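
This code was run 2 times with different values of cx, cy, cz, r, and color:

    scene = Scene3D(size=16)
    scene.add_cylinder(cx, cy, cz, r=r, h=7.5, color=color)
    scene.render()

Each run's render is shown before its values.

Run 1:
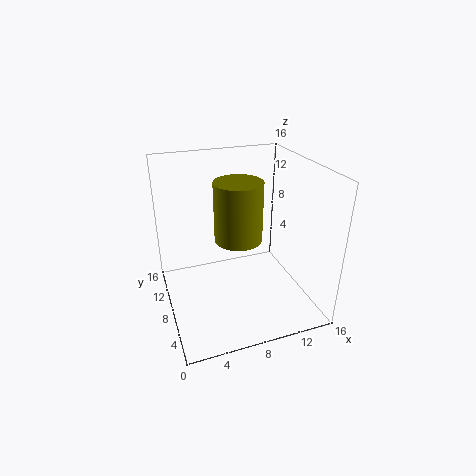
cx = 9.5
cy = 12
cz = 5.5
r = 3
color = 'olive'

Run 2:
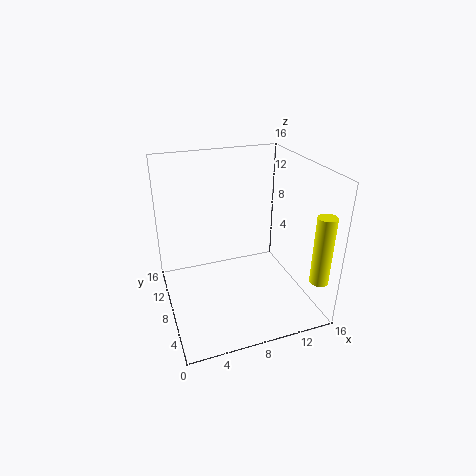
cx = 15
cy = 2
cz = 4.5
r = 1
color = 'yellow'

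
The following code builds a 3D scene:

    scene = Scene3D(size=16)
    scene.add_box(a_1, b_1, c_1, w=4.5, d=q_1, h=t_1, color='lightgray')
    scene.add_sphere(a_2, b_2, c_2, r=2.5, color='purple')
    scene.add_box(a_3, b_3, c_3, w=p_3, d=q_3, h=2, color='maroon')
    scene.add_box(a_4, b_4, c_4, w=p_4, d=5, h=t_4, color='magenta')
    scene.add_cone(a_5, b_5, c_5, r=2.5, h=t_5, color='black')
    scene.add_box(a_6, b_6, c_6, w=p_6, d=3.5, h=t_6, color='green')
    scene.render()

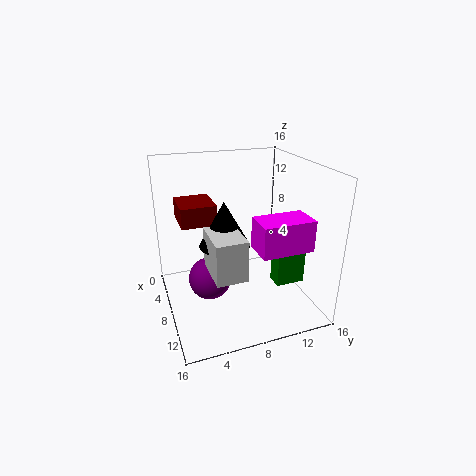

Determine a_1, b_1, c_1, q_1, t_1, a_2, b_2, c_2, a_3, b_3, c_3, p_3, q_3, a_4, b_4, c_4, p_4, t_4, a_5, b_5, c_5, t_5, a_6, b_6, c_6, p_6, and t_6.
a_1 = 10.5; b_1 = 3.5; c_1 = 7; q_1 = 3; t_1 = 4; a_2 = 6.5; b_2 = 5; c_2 = 2.5; a_3 = 6.5; b_3 = 1.5; c_3 = 11; p_3 = 4; q_3 = 3.5; a_4 = 13; b_4 = 7.5; c_4 = 9.5; p_4 = 3; t_4 = 3; a_5 = 11; b_5 = 5.5; c_5 = 9; t_5 = 4.5; a_6 = 7.5; b_6 = 12.5; c_6 = 1.5; p_6 = 2; t_6 = 5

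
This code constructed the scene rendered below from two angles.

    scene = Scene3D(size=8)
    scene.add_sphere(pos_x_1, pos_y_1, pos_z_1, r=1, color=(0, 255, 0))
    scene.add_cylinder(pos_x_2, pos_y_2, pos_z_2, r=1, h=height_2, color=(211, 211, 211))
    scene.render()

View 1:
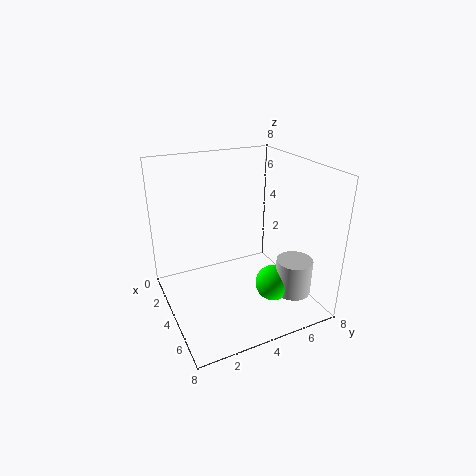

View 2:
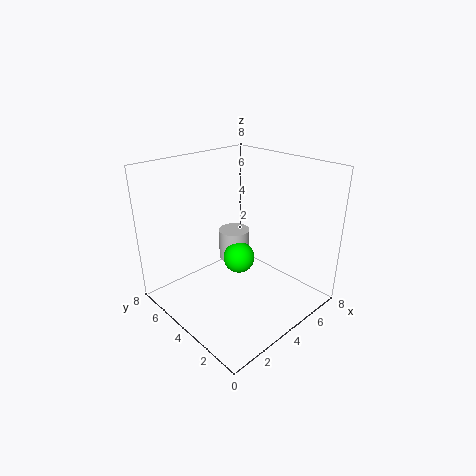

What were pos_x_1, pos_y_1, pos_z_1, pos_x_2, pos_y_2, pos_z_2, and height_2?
pos_x_1 = 5.5, pos_y_1 = 5.5, pos_z_1 = 1.5, pos_x_2 = 6, pos_y_2 = 6.5, pos_z_2 = 1, height_2 = 2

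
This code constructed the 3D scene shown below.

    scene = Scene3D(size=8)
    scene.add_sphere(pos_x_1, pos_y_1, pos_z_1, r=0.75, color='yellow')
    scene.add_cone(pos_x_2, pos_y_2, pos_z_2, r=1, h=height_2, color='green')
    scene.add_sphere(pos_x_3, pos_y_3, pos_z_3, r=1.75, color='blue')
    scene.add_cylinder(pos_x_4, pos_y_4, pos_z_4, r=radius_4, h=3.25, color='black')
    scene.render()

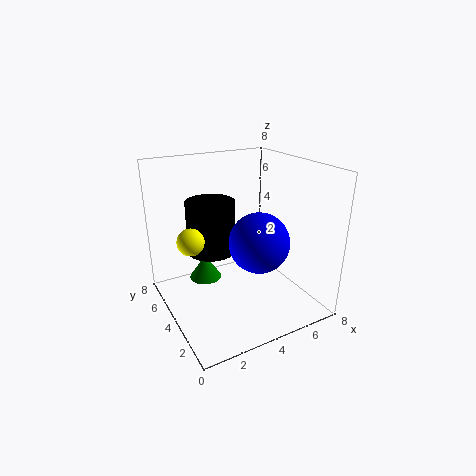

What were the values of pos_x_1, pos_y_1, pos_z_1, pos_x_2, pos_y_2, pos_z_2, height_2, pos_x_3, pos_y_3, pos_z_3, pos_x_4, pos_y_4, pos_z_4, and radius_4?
pos_x_1 = 1.5, pos_y_1 = 4.75, pos_z_1 = 4, pos_x_2 = 3, pos_y_2 = 6.5, pos_z_2 = 0.5, height_2 = 1.5, pos_x_3 = 5.25, pos_y_3 = 3.75, pos_z_3 = 3.5, pos_x_4 = 3.5, pos_y_4 = 6.5, pos_z_4 = 2.25, radius_4 = 1.5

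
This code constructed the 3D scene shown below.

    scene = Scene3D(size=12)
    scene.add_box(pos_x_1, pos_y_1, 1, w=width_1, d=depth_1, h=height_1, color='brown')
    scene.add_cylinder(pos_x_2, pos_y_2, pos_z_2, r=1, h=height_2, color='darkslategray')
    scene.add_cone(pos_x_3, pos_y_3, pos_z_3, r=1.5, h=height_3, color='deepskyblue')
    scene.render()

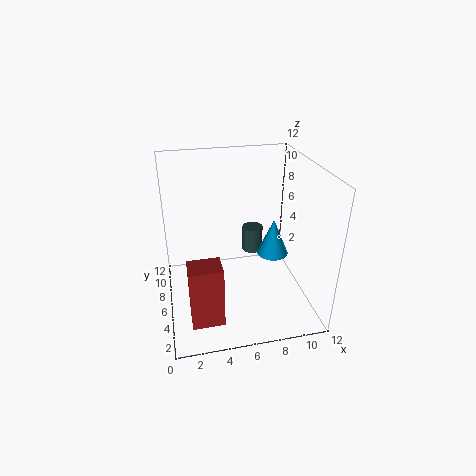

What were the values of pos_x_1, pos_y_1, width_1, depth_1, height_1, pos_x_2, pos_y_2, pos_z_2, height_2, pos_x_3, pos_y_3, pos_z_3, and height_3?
pos_x_1 = 1.5
pos_y_1 = 1.5
width_1 = 2.5
depth_1 = 2
height_1 = 5
pos_x_2 = 8.5
pos_y_2 = 10.5
pos_z_2 = 2
height_2 = 2.5
pos_x_3 = 10
pos_y_3 = 8.5
pos_z_3 = 2.5
height_3 = 3.5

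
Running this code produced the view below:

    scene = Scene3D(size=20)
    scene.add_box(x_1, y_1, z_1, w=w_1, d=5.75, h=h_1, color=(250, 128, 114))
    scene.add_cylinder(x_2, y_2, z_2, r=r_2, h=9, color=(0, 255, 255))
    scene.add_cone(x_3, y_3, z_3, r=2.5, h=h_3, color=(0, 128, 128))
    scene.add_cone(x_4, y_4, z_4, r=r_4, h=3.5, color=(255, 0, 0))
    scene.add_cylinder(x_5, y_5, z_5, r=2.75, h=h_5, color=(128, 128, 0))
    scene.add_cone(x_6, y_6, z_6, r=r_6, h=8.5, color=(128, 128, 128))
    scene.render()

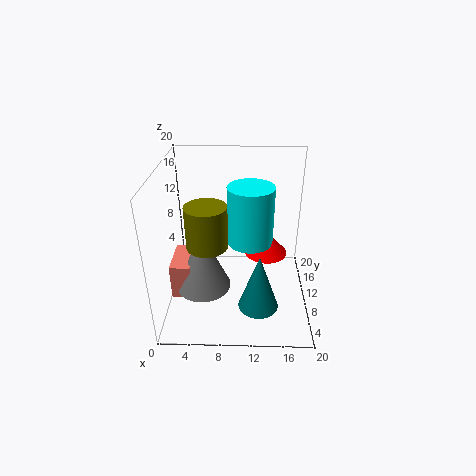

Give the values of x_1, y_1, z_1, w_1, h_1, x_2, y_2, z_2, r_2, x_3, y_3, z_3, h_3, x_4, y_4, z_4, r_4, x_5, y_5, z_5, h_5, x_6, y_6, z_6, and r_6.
x_1 = 1, y_1 = 5.75, z_1 = 2.75, w_1 = 2.75, h_1 = 5, x_2 = 11.75, y_2 = 14.5, z_2 = 6.75, r_2 = 3.5, x_3 = 12.75, y_3 = 2.75, z_3 = 4.5, h_3 = 7.25, x_4 = 14.25, y_4 = 14.25, z_4 = 5, r_4 = 3.25, x_5 = 6, y_5 = 7.75, z_5 = 10, h_5 = 5.75, x_6 = 5.25, y_6 = 7.5, z_6 = 3.75, r_6 = 3.75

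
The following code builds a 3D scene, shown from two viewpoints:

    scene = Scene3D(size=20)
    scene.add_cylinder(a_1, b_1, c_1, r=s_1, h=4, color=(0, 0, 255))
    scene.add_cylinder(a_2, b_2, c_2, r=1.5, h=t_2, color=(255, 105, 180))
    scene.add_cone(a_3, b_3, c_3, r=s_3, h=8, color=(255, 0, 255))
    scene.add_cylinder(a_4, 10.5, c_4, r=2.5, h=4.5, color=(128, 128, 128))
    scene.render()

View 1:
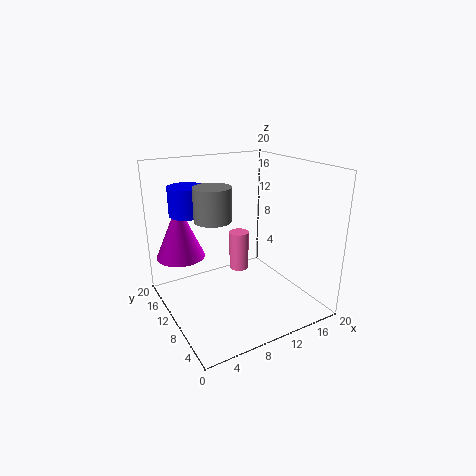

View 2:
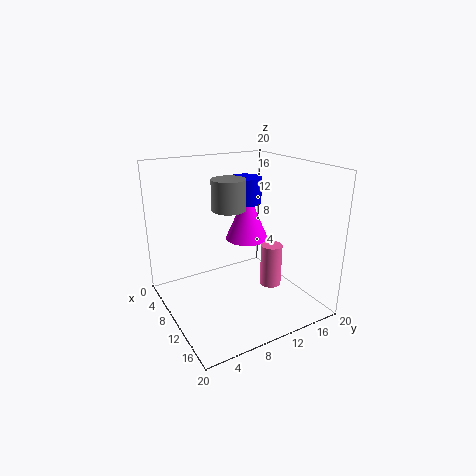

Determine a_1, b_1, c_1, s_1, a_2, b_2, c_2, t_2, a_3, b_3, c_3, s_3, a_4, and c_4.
a_1 = 4.5; b_1 = 14.5; c_1 = 13; s_1 = 2.5; a_2 = 12.5; b_2 = 14; c_2 = 3; t_2 = 6; a_3 = 3.5; b_3 = 15.5; c_3 = 6.5; s_3 = 3.5; a_4 = 6.5; c_4 = 13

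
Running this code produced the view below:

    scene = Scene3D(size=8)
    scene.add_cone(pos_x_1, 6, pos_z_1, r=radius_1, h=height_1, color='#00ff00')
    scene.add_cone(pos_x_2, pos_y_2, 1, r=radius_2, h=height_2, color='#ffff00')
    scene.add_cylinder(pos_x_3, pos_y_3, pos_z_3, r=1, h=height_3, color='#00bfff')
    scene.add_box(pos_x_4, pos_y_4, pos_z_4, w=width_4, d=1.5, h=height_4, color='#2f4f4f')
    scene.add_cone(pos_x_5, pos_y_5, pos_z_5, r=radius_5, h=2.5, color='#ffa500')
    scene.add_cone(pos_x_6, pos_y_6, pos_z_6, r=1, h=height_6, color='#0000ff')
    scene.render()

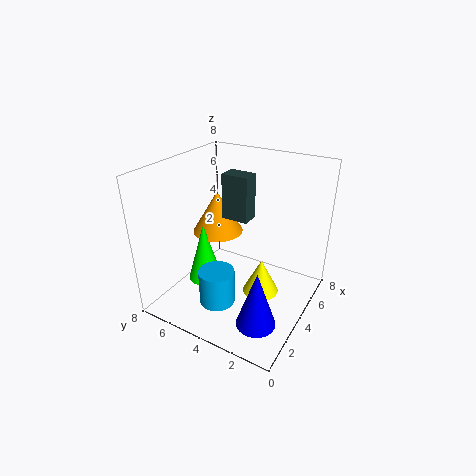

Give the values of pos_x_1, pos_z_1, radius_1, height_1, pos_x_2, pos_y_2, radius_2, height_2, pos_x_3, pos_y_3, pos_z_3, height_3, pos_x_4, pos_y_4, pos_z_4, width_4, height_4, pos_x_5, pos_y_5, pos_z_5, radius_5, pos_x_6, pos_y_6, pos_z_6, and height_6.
pos_x_1 = 3.5
pos_z_1 = 1
radius_1 = 1
height_1 = 3.5
pos_x_2 = 4
pos_y_2 = 2.5
radius_2 = 1
height_2 = 2
pos_x_3 = 2.5
pos_y_3 = 4.5
pos_z_3 = 0.5
height_3 = 2
pos_x_4 = 4
pos_y_4 = 3.5
pos_z_4 = 5
width_4 = 1
height_4 = 2.5
pos_x_5 = 5
pos_y_5 = 6
pos_z_5 = 3.5
radius_5 = 1.5
pos_x_6 = 1.5
pos_y_6 = 1.5
pos_z_6 = 1
height_6 = 3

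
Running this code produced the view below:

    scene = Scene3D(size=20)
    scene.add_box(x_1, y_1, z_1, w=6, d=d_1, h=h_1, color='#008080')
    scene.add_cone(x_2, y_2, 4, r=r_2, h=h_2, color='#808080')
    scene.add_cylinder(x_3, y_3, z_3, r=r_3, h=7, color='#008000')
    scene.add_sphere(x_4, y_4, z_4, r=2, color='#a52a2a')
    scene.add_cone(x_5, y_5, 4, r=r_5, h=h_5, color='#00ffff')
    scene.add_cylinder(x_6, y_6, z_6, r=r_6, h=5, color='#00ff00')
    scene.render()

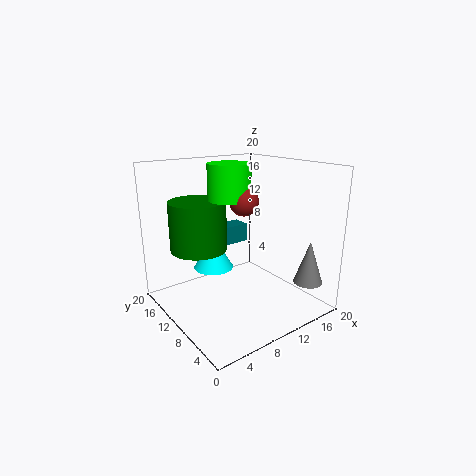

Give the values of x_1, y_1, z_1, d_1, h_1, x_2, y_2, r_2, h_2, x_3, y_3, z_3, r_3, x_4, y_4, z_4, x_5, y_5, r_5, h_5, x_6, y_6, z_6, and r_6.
x_1 = 11; y_1 = 17; z_1 = 6; d_1 = 3; h_1 = 3; x_2 = 17; y_2 = 3; r_2 = 2; h_2 = 6; x_3 = 6; y_3 = 14; z_3 = 8; r_3 = 4; x_4 = 11; y_4 = 10; z_4 = 15; x_5 = 9; y_5 = 15; r_5 = 3; h_5 = 5; x_6 = 10; y_6 = 12; z_6 = 15; r_6 = 3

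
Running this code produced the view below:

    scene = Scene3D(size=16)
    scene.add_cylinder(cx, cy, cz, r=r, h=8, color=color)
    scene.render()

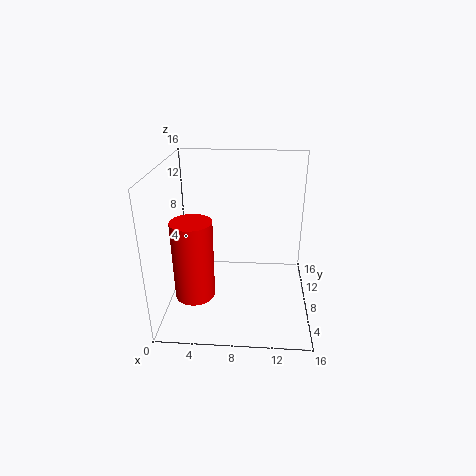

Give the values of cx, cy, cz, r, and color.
cx = 4
cy = 3
cz = 4
r = 2
color = 'red'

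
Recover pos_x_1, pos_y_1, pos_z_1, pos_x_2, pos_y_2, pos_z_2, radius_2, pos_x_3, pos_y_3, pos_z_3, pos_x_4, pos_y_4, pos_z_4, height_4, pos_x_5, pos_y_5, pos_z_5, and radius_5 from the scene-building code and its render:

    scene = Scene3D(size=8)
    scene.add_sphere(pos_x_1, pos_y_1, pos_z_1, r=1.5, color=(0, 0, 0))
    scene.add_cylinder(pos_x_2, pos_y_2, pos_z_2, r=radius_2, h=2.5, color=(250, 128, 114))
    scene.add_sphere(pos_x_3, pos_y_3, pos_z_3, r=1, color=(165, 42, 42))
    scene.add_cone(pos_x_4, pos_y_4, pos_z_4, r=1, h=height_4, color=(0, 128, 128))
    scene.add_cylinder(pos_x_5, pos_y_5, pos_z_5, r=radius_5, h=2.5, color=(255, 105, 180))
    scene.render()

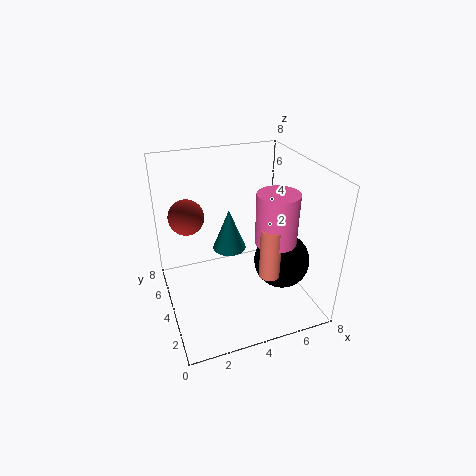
pos_x_1 = 6
pos_y_1 = 2.5
pos_z_1 = 3
pos_x_2 = 4.5
pos_y_2 = 1
pos_z_2 = 3.5
radius_2 = 0.5
pos_x_3 = 1.5
pos_y_3 = 5.5
pos_z_3 = 5
pos_x_4 = 4
pos_y_4 = 5.5
pos_z_4 = 2.5
height_4 = 2.5
pos_x_5 = 5
pos_y_5 = 1.5
pos_z_5 = 5
radius_5 = 1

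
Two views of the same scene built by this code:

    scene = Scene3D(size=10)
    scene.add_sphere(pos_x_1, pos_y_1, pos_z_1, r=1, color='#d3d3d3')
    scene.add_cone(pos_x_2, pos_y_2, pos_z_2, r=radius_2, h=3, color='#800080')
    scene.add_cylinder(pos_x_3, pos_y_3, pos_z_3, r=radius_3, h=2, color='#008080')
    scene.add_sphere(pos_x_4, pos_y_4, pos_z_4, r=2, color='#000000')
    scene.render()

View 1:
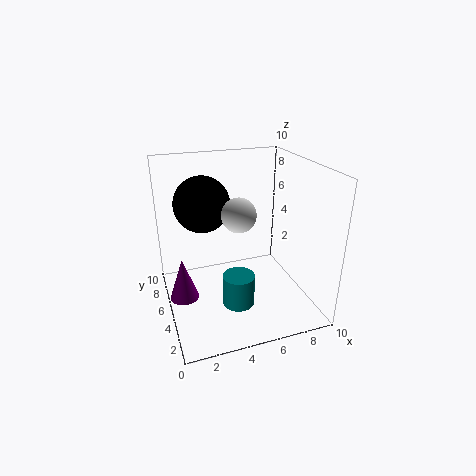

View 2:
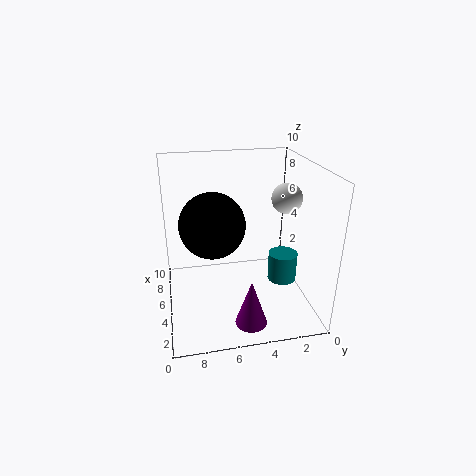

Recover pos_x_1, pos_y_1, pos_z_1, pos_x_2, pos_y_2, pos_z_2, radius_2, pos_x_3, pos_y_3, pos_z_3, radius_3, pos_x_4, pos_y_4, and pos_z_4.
pos_x_1 = 4
pos_y_1 = 2
pos_z_1 = 8
pos_x_2 = 1
pos_y_2 = 5
pos_z_2 = 1
radius_2 = 1
pos_x_3 = 4
pos_y_3 = 2
pos_z_3 = 2
radius_3 = 1
pos_x_4 = 3
pos_y_4 = 7
pos_z_4 = 7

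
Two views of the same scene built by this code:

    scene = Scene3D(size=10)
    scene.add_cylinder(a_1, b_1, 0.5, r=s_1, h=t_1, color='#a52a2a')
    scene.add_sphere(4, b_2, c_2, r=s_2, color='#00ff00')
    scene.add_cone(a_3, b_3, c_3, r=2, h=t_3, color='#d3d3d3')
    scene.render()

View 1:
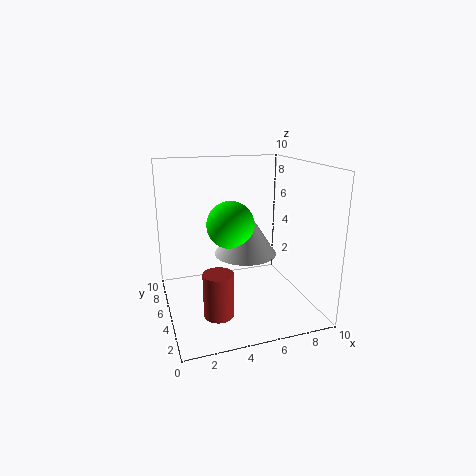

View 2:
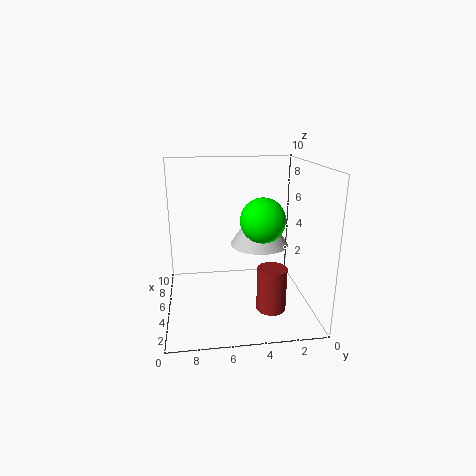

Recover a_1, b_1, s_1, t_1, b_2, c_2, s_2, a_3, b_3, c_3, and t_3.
a_1 = 3
b_1 = 3
s_1 = 1
t_1 = 3
b_2 = 3.5
c_2 = 6.5
s_2 = 1.5
a_3 = 5
b_3 = 3.5
c_3 = 4.5
t_3 = 3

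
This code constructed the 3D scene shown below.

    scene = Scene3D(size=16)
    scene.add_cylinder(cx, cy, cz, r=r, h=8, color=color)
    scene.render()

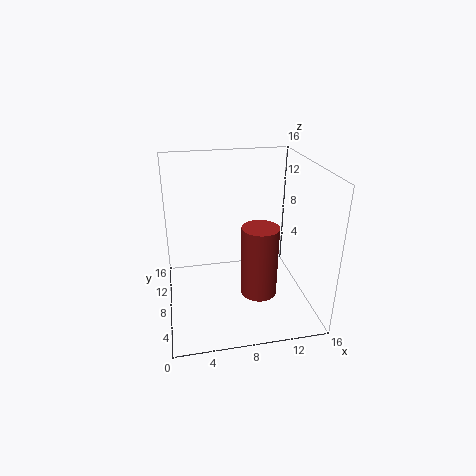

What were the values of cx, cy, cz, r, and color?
cx = 10; cy = 6; cz = 2; r = 2; color = 'brown'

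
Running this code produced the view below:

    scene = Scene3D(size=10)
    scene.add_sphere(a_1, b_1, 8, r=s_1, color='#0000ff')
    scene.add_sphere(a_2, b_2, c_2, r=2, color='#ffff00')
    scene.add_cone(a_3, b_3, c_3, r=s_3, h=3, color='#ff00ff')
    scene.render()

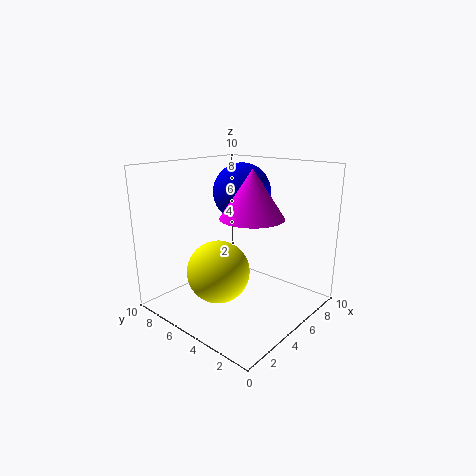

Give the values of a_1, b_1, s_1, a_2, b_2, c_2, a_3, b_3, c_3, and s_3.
a_1 = 6
b_1 = 5.5
s_1 = 2
a_2 = 2.5
b_2 = 4.5
c_2 = 3.5
a_3 = 4
b_3 = 3
c_3 = 7
s_3 = 2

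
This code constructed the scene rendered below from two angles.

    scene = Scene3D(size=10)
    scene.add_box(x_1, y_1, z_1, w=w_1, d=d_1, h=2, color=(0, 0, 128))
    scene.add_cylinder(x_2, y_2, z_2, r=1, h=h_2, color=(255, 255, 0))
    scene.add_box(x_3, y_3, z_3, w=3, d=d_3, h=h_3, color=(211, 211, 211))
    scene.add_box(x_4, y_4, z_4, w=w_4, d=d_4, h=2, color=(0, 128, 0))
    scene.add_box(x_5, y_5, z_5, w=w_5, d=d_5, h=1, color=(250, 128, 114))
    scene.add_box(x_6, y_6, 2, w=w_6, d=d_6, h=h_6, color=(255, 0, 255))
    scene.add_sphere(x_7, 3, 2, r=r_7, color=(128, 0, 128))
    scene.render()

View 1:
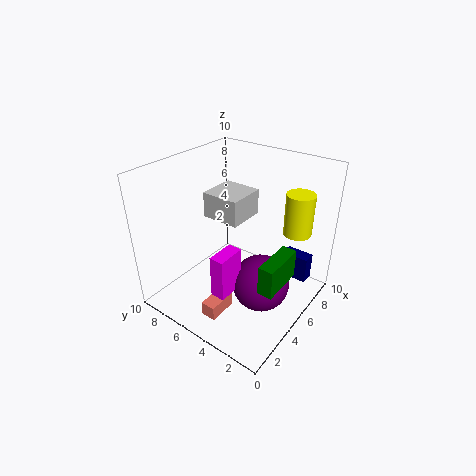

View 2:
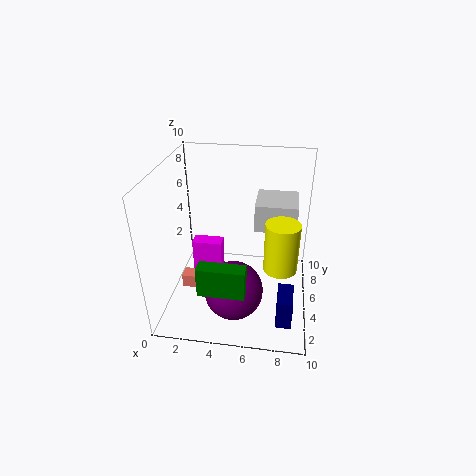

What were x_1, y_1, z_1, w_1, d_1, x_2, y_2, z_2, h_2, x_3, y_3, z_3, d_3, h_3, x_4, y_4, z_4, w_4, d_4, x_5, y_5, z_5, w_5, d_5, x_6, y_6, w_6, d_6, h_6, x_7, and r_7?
x_1 = 8, y_1 = 1, z_1 = 1, w_1 = 1, d_1 = 2, x_2 = 8, y_2 = 2, z_2 = 5, h_2 = 3, x_3 = 6, y_3 = 6, z_3 = 5, d_3 = 3, h_3 = 2, x_4 = 3, y_4 = 1, z_4 = 3, w_4 = 3, d_4 = 1, x_5 = 1, y_5 = 4, z_5 = 1, w_5 = 2, d_5 = 1, x_6 = 2, y_6 = 4, w_6 = 2, d_6 = 1, h_6 = 3, x_7 = 5, r_7 = 2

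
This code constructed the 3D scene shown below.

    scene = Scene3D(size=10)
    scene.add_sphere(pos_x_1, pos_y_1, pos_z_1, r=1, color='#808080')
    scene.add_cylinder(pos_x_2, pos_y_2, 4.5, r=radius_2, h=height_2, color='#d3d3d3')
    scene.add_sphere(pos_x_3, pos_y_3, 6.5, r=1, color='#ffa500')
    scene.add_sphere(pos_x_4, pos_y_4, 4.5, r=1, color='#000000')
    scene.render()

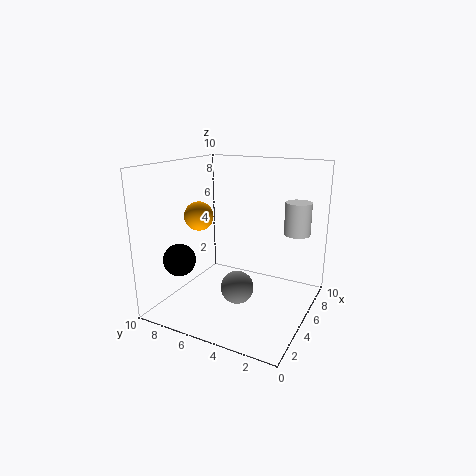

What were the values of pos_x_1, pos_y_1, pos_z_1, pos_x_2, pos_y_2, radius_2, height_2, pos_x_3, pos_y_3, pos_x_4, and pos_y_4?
pos_x_1 = 2; pos_y_1 = 3.5; pos_z_1 = 3; pos_x_2 = 9; pos_y_2 = 2; radius_2 = 1; height_2 = 2.5; pos_x_3 = 4; pos_y_3 = 7.5; pos_x_4 = 1; pos_y_4 = 7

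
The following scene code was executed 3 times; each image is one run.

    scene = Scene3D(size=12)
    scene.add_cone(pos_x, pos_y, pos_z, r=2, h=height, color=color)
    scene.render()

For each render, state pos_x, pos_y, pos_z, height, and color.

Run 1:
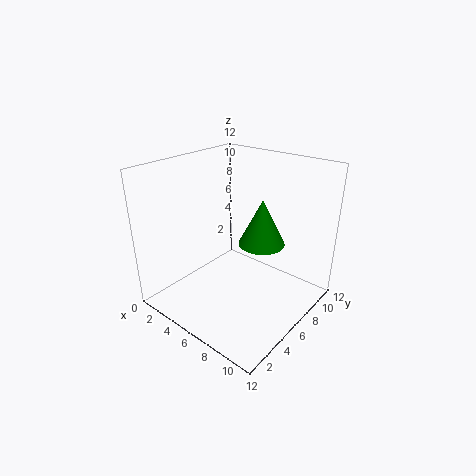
pos_x = 7
pos_y = 8
pos_z = 5
height = 4
color = 'green'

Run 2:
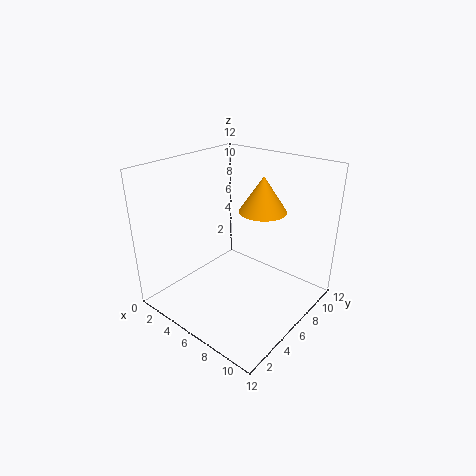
pos_x = 7
pos_y = 8
pos_z = 8
height = 3
color = 'orange'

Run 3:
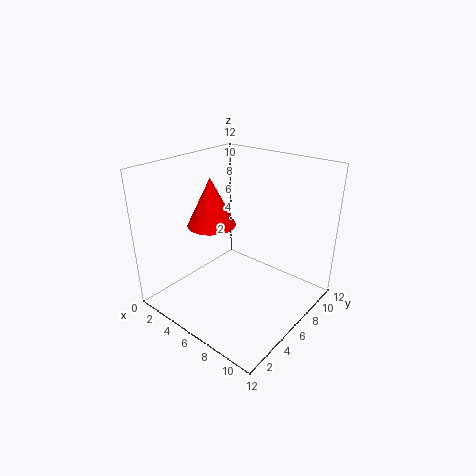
pos_x = 4
pos_y = 5
pos_z = 7
height = 4
color = 'red'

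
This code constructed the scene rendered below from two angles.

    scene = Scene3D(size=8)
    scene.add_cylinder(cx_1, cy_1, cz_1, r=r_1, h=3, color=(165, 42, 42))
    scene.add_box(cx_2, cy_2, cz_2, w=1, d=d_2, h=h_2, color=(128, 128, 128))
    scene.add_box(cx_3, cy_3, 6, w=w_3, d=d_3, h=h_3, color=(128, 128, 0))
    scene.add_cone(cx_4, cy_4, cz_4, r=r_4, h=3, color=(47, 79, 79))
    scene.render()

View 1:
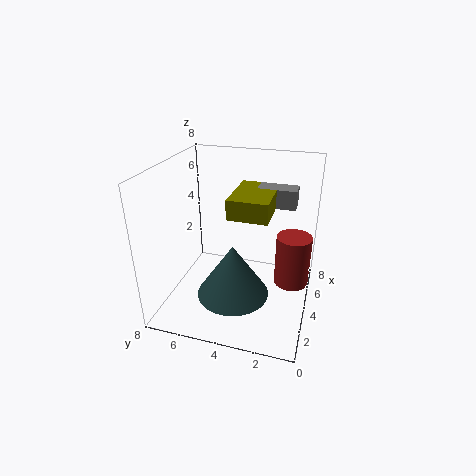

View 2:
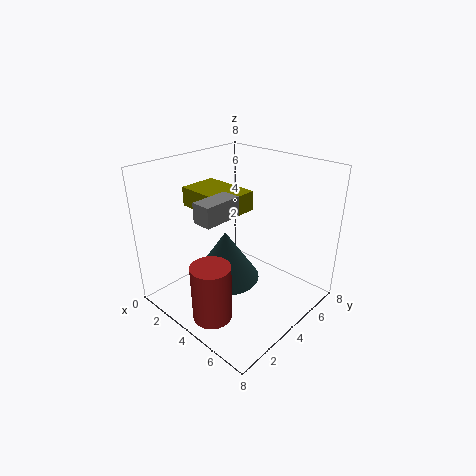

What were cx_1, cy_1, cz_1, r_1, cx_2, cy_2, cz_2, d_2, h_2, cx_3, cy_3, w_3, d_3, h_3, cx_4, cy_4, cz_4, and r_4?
cx_1 = 5; cy_1 = 1; cz_1 = 1; r_1 = 1; cx_2 = 4; cy_2 = 1; cz_2 = 6; d_2 = 2; h_2 = 1; cx_3 = 2; cy_3 = 2; w_3 = 3; d_3 = 2; h_3 = 1; cx_4 = 3; cy_4 = 4; cz_4 = 1; r_4 = 2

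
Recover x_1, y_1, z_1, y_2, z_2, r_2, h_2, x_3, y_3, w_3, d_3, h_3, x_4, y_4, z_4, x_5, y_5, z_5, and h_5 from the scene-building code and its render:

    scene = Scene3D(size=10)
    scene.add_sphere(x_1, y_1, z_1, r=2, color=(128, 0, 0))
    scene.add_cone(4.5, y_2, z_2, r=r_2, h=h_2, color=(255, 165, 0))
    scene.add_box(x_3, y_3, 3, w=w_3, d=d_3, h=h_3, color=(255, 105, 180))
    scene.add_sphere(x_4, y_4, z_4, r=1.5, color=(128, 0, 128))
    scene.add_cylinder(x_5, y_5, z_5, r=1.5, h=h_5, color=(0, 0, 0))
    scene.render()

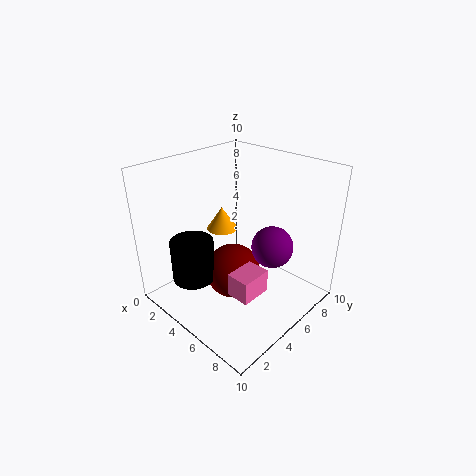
x_1 = 4.5; y_1 = 5; z_1 = 2; y_2 = 4; z_2 = 6; r_2 = 1; h_2 = 1.5; x_3 = 7; y_3 = 2; w_3 = 1.5; d_3 = 2; h_3 = 1.5; x_4 = 6.5; y_4 = 7; z_4 = 4; x_5 = 3; y_5 = 2.5; z_5 = 2; h_5 = 3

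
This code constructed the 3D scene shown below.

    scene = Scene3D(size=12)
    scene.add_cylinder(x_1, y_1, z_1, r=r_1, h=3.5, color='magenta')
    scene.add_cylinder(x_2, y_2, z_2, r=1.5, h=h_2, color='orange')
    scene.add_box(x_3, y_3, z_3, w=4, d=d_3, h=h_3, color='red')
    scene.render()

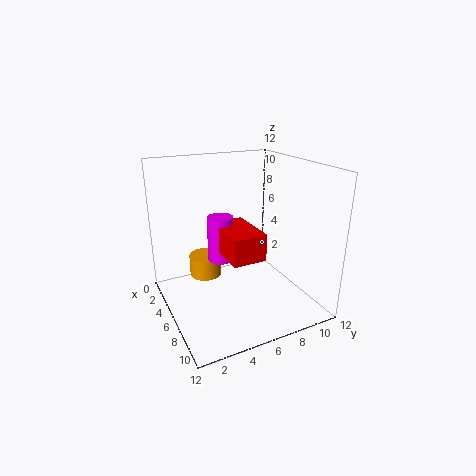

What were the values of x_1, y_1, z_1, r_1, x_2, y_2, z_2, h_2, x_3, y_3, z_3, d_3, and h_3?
x_1 = 7; y_1 = 4; z_1 = 5; r_1 = 1; x_2 = 2; y_2 = 4.5; z_2 = 1; h_2 = 2; x_3 = 6.5; y_3 = 3.5; z_3 = 6; d_3 = 2.5; h_3 = 2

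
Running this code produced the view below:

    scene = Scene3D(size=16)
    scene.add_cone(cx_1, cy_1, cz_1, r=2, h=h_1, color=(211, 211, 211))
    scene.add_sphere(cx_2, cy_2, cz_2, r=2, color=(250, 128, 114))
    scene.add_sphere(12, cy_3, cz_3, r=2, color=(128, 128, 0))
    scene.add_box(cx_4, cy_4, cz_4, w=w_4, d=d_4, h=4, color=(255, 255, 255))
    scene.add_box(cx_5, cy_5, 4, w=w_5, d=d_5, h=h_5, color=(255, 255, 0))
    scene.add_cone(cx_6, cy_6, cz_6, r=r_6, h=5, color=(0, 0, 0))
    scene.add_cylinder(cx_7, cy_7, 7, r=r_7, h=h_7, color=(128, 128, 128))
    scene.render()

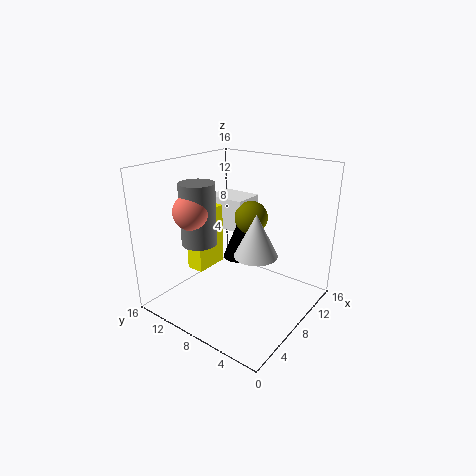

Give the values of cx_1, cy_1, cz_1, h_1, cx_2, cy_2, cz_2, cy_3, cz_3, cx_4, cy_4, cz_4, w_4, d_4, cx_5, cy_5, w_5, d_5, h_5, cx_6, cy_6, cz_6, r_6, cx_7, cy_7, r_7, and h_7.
cx_1 = 4
cy_1 = 3
cz_1 = 9
h_1 = 4
cx_2 = 5
cy_2 = 12
cz_2 = 11
cy_3 = 9
cz_3 = 9
cx_4 = 11
cy_4 = 10
cz_4 = 7
w_4 = 4
d_4 = 5
cx_5 = 5
cy_5 = 11
w_5 = 4
d_5 = 2
h_5 = 7
cx_6 = 11
cy_6 = 10
cz_6 = 4
r_6 = 2
cx_7 = 6
cy_7 = 12
r_7 = 2
h_7 = 7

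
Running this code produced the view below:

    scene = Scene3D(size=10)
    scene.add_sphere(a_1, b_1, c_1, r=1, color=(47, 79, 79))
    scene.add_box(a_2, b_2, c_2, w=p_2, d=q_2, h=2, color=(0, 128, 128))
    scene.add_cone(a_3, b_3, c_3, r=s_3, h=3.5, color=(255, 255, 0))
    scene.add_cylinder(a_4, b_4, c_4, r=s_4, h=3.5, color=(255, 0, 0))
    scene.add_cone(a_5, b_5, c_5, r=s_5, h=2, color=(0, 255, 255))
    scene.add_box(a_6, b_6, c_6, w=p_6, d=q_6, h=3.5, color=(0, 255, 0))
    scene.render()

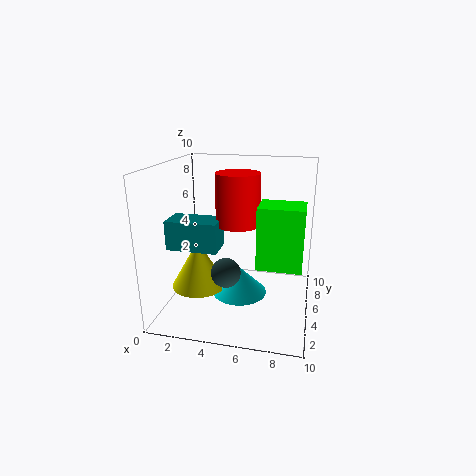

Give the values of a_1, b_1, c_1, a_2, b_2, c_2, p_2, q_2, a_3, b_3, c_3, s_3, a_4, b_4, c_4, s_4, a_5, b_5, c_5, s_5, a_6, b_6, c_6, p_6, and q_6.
a_1 = 4.5
b_1 = 3.5
c_1 = 3
a_2 = 0.5
b_2 = 3
c_2 = 4.5
p_2 = 3.5
q_2 = 2
a_3 = 2
b_3 = 5
c_3 = 1
s_3 = 2
a_4 = 5
b_4 = 5
c_4 = 6
s_4 = 1.5
a_5 = 5
b_5 = 5.5
c_5 = 0.5
s_5 = 2
a_6 = 7
b_6 = 0.5
c_6 = 5
p_6 = 2.5
q_6 = 2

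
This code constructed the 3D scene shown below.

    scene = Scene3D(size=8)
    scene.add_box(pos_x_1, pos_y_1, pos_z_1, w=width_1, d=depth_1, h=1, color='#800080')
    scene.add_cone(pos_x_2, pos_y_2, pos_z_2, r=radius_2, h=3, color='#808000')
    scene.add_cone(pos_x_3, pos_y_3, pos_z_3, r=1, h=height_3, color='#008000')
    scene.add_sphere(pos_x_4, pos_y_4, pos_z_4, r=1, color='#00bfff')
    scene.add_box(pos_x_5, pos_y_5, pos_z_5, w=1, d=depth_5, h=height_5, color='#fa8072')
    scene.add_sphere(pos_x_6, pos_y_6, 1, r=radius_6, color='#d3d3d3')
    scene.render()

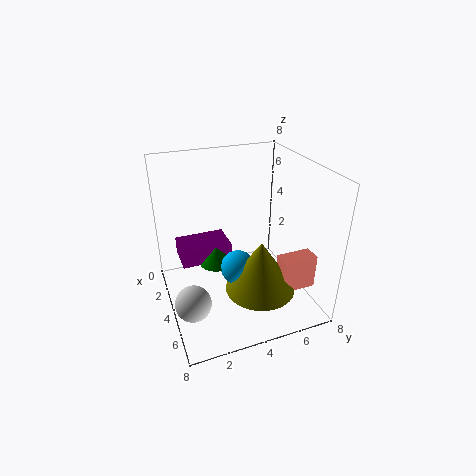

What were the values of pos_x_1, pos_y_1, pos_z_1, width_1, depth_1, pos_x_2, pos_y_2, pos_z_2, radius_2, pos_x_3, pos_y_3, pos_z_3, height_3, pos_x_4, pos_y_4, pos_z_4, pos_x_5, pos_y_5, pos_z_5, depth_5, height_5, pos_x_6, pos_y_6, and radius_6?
pos_x_1 = 1
pos_y_1 = 1
pos_z_1 = 2
width_1 = 2
depth_1 = 3
pos_x_2 = 5
pos_y_2 = 5
pos_z_2 = 1
radius_2 = 2
pos_x_3 = 3
pos_y_3 = 3
pos_z_3 = 2
height_3 = 1
pos_x_4 = 4
pos_y_4 = 4
pos_z_4 = 2
pos_x_5 = 5
pos_y_5 = 6
pos_z_5 = 1
depth_5 = 2
height_5 = 2
pos_x_6 = 5
pos_y_6 = 1
radius_6 = 1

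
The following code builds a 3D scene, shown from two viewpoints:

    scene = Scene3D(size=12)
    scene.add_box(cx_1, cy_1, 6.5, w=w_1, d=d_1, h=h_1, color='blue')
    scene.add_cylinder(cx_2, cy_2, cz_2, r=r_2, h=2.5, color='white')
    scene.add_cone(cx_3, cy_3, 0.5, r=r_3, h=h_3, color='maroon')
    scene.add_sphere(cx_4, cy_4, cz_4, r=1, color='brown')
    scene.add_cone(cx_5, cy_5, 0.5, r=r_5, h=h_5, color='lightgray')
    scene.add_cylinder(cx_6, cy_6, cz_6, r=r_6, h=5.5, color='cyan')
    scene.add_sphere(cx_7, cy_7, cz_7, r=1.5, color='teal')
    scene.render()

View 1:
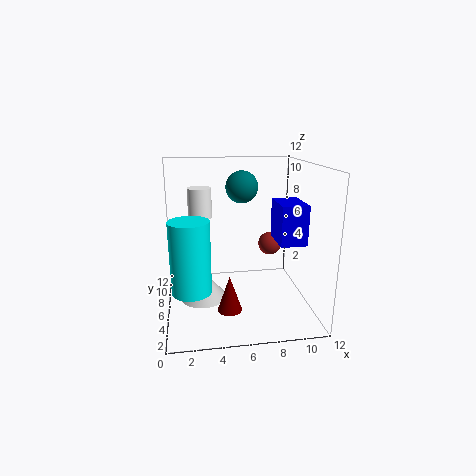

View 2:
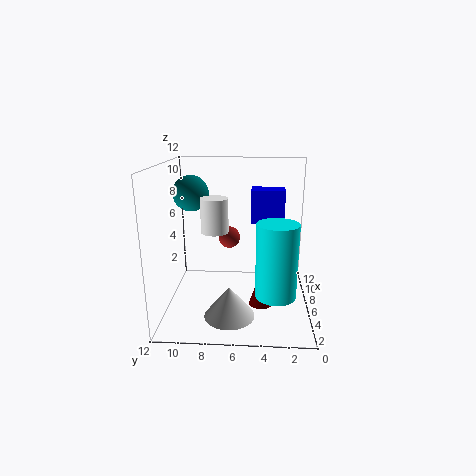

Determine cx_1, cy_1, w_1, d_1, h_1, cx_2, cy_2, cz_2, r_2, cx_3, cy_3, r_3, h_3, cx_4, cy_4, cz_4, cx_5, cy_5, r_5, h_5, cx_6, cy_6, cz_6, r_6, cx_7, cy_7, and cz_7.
cx_1 = 8.5; cy_1 = 2; w_1 = 2; d_1 = 3; h_1 = 3; cx_2 = 3; cy_2 = 7.5; cz_2 = 7.5; r_2 = 1; cx_3 = 5; cy_3 = 4; r_3 = 1; h_3 = 3; cx_4 = 9; cy_4 = 7; cz_4 = 5; cx_5 = 3; cy_5 = 6.5; r_5 = 2; h_5 = 2.5; cx_6 = 2; cy_6 = 3; cz_6 = 3; r_6 = 1.5; cx_7 = 7; cy_7 = 10; cz_7 = 9.5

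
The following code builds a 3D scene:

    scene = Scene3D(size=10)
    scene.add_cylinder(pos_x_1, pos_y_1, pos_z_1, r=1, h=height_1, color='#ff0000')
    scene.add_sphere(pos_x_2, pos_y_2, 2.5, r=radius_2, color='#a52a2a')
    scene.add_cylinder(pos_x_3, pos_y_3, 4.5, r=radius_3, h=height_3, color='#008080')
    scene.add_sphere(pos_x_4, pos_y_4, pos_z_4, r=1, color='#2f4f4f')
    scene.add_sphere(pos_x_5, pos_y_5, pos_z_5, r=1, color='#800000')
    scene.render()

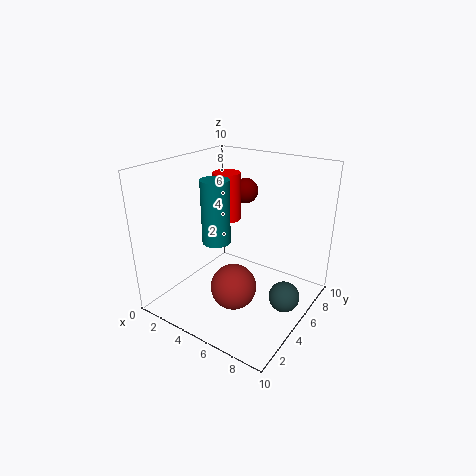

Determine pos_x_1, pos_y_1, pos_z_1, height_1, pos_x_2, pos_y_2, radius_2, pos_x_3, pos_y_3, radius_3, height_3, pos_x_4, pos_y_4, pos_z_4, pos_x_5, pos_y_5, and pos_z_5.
pos_x_1 = 3
pos_y_1 = 6.5
pos_z_1 = 5.5
height_1 = 3.5
pos_x_2 = 6
pos_y_2 = 3
radius_2 = 1.5
pos_x_3 = 3.5
pos_y_3 = 4.5
radius_3 = 1
height_3 = 4.5
pos_x_4 = 9
pos_y_4 = 4.5
pos_z_4 = 2
pos_x_5 = 3
pos_y_5 = 9
pos_z_5 = 7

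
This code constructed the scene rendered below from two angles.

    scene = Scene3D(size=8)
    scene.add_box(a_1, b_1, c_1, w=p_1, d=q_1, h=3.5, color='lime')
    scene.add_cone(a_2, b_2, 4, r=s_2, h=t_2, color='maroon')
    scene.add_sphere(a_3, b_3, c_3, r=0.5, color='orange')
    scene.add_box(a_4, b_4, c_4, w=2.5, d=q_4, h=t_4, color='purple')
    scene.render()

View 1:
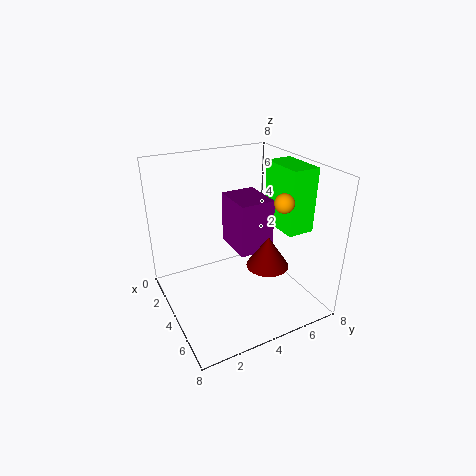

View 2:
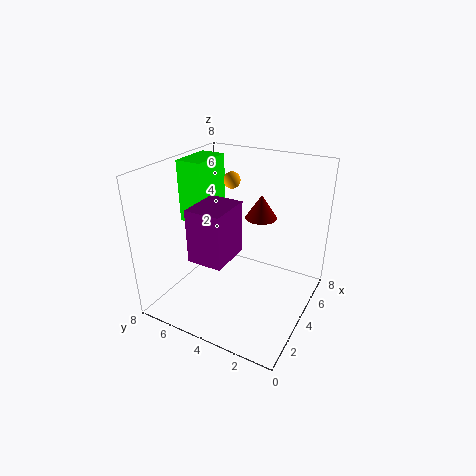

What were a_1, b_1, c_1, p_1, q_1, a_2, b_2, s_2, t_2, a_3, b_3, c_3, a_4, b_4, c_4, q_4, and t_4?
a_1 = 3.5, b_1 = 6, c_1 = 4.5, p_1 = 2.5, q_1 = 1.5, a_2 = 7, b_2 = 4, s_2 = 1, t_2 = 1.5, a_3 = 6, b_3 = 5.5, c_3 = 6.5, a_4 = 2, b_4 = 4, c_4 = 3, q_4 = 2, t_4 = 3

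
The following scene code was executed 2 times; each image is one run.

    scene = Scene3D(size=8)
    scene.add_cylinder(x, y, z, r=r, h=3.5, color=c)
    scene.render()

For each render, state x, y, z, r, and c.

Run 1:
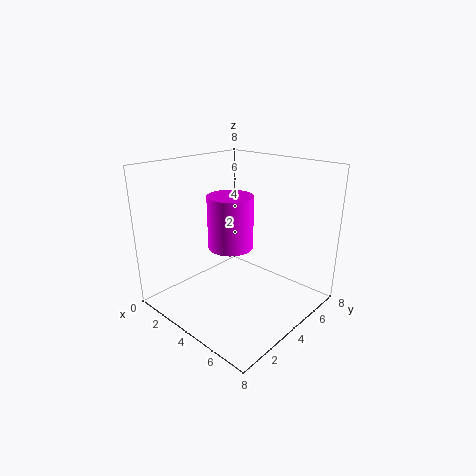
x = 1.5, y = 6, z = 2, r = 1.5, c = 'magenta'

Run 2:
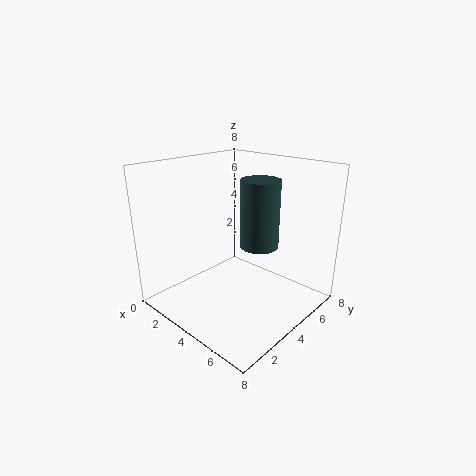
x = 5.5, y = 4, z = 4, r = 1, c = 'darkslategray'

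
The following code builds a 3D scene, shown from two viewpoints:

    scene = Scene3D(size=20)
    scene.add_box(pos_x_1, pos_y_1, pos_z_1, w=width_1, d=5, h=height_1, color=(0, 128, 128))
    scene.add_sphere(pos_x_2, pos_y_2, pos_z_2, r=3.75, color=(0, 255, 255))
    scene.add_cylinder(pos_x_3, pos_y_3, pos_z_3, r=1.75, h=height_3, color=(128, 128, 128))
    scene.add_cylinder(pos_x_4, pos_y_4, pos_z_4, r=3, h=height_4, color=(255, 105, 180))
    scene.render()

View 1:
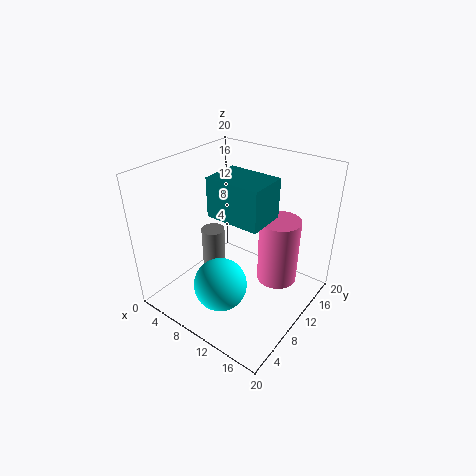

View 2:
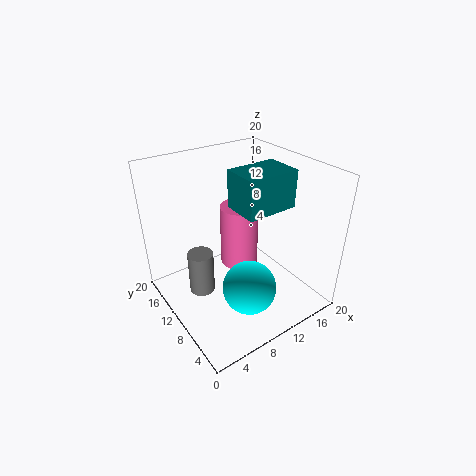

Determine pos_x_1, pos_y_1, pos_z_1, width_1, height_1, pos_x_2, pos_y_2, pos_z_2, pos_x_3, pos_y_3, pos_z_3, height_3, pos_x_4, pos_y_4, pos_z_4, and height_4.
pos_x_1 = 8.75, pos_y_1 = 5.5, pos_z_1 = 15, width_1 = 7, height_1 = 5, pos_x_2 = 9.5, pos_y_2 = 6.5, pos_z_2 = 3.75, pos_x_3 = 4.5, pos_y_3 = 11, pos_z_3 = 3, height_3 = 6, pos_x_4 = 13.75, pos_y_4 = 15, pos_z_4 = 1.75, height_4 = 10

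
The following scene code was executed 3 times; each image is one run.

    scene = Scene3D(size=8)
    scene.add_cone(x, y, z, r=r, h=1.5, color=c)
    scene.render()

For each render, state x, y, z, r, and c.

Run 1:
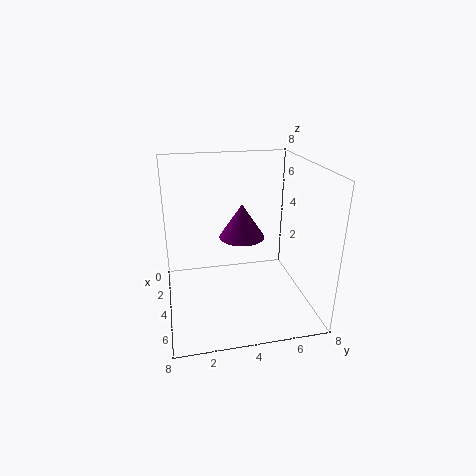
x = 7; y = 3.5; z = 5.5; r = 1; c = 'purple'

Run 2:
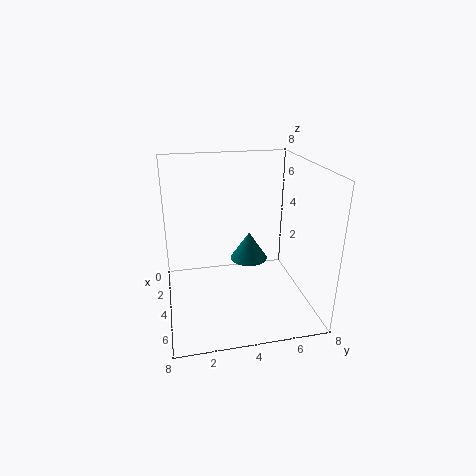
x = 4.5; y = 4.5; z = 3; r = 1; c = 'teal'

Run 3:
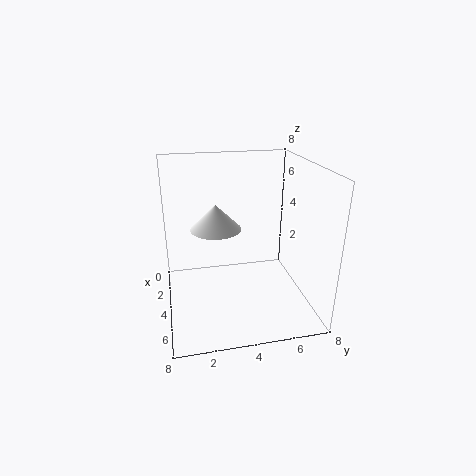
x = 2.5; y = 3; z = 4; r = 1.5; c = 'white'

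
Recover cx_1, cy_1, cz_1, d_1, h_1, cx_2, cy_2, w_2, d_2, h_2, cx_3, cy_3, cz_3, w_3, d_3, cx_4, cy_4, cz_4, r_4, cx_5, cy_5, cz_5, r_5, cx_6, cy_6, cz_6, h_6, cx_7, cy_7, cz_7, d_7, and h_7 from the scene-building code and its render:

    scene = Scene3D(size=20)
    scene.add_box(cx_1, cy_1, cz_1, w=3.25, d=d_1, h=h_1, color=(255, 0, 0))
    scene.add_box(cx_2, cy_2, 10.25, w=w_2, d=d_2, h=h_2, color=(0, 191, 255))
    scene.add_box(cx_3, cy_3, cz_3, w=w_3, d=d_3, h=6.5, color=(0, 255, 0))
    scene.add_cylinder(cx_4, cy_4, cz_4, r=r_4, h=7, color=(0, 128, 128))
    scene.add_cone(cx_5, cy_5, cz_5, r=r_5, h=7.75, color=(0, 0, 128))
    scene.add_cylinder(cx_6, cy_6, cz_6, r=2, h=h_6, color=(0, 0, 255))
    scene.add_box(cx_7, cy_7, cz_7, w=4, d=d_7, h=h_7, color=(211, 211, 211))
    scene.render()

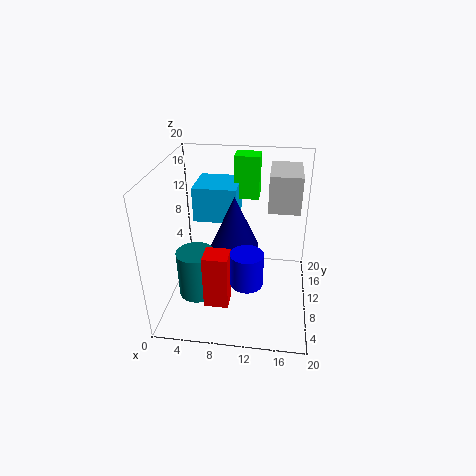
cx_1 = 6.25
cy_1 = 3.75
cz_1 = 2.75
d_1 = 3
h_1 = 7.5
cx_2 = 2.75
cy_2 = 13.5
w_2 = 6.5
d_2 = 6.5
h_2 = 5.25
cx_3 = 8.5
cy_3 = 16.5
cz_3 = 13
w_3 = 3.75
d_3 = 3.25
cx_4 = 4
cy_4 = 9
cz_4 = 0.75
r_4 = 2.75
cx_5 = 9.25
cy_5 = 12
cz_5 = 7.5
r_5 = 3.5
cx_6 = 12
cy_6 = 3.25
cz_6 = 7.75
h_6 = 4.25
cx_7 = 14
cy_7 = 8
cz_7 = 15
d_7 = 6.25
h_7 = 4.75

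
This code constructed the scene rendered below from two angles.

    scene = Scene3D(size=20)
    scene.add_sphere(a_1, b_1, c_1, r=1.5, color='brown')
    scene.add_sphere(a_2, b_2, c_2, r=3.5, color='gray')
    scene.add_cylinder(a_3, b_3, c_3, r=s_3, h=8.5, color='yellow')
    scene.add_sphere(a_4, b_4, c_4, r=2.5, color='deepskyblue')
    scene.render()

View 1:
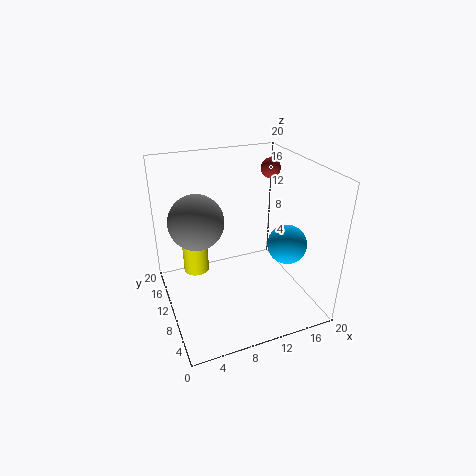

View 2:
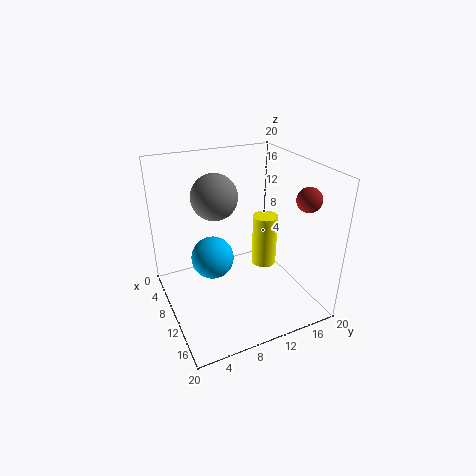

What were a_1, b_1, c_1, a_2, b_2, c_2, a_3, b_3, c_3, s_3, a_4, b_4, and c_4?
a_1 = 17.5
b_1 = 15.5
c_1 = 17.5
a_2 = 4
b_2 = 9
c_2 = 14
a_3 = 5.5
b_3 = 17
c_3 = 1.5
s_3 = 2
a_4 = 14.5
b_4 = 4.5
c_4 = 11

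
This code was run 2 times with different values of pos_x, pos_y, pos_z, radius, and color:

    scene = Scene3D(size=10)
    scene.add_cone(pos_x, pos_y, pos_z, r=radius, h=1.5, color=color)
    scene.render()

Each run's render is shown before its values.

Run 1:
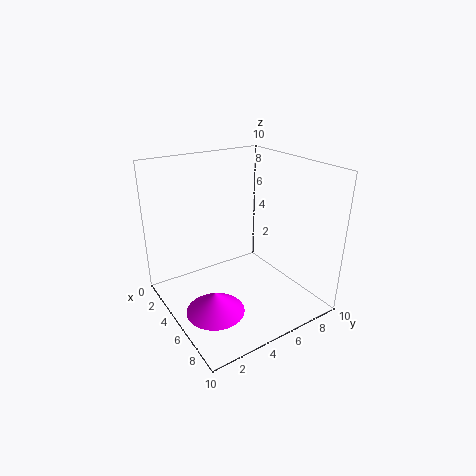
pos_x = 6, pos_y = 2.5, pos_z = 0.5, radius = 2, color = 'magenta'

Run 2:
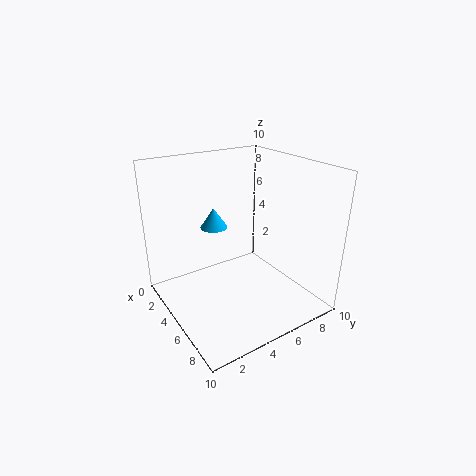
pos_x = 2.5, pos_y = 4.5, pos_z = 5, radius = 1, color = 'deepskyblue'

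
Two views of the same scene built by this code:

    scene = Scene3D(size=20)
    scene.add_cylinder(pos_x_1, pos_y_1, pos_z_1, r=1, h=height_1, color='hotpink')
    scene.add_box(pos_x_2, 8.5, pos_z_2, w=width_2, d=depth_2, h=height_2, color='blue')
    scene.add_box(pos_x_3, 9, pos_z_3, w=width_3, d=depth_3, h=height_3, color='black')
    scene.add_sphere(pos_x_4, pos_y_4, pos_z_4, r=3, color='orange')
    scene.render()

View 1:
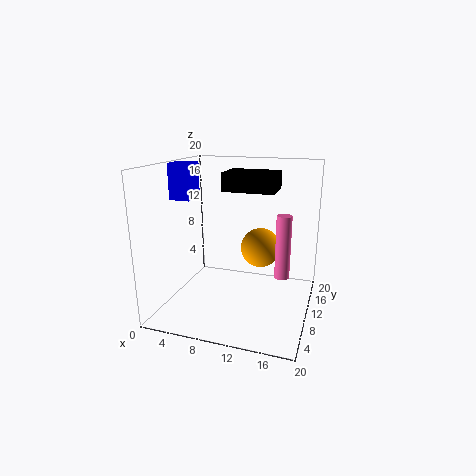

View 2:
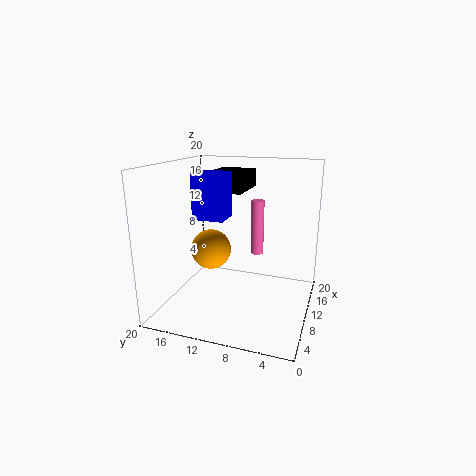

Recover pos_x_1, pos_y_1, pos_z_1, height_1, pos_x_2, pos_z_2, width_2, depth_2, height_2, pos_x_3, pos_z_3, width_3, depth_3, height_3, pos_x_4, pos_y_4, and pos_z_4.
pos_x_1 = 16.5, pos_y_1 = 9, pos_z_1 = 5.5, height_1 = 8.5, pos_x_2 = 0.5, pos_z_2 = 15, width_2 = 3, depth_2 = 3.5, height_2 = 5, pos_x_3 = 8, pos_z_3 = 16.5, width_3 = 7, depth_3 = 5, height_3 = 2.5, pos_x_4 = 12, pos_y_4 = 15, pos_z_4 = 7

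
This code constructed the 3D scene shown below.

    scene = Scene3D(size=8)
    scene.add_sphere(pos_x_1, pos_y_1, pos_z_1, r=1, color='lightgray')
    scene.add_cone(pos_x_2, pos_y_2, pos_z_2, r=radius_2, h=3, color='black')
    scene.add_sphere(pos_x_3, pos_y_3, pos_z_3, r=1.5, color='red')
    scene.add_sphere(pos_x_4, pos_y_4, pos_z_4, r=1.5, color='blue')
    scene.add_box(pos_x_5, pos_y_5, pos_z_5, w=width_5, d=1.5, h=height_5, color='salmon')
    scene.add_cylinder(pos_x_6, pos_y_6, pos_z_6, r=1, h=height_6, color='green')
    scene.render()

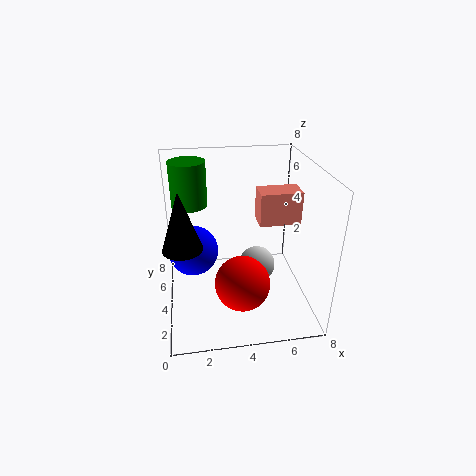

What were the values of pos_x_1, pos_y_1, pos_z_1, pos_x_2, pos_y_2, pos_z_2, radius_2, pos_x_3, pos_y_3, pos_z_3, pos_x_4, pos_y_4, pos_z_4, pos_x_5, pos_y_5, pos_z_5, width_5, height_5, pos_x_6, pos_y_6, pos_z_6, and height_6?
pos_x_1 = 5
pos_y_1 = 3.5
pos_z_1 = 2.5
pos_x_2 = 1
pos_y_2 = 2.5
pos_z_2 = 4.5
radius_2 = 1
pos_x_3 = 4
pos_y_3 = 2.5
pos_z_3 = 2
pos_x_4 = 1.5
pos_y_4 = 5.5
pos_z_4 = 2.5
pos_x_5 = 5.5
pos_y_5 = 5
pos_z_5 = 4
width_5 = 2.5
height_5 = 2
pos_x_6 = 1.5
pos_y_6 = 5.5
pos_z_6 = 5.5
height_6 = 2.5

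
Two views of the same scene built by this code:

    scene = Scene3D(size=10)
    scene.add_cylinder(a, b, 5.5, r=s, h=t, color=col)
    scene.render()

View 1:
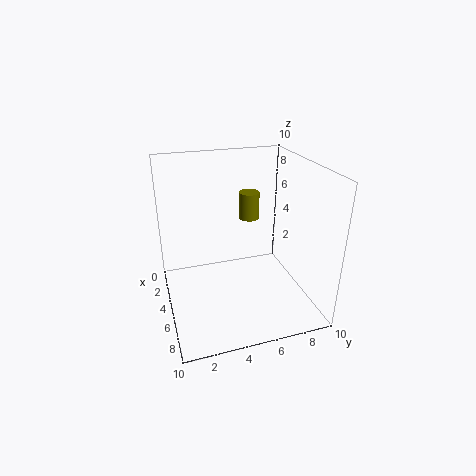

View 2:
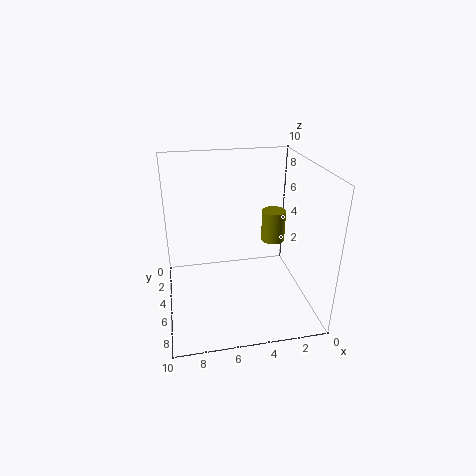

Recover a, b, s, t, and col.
a = 3; b = 6.5; s = 0.75; t = 2; col = 'olive'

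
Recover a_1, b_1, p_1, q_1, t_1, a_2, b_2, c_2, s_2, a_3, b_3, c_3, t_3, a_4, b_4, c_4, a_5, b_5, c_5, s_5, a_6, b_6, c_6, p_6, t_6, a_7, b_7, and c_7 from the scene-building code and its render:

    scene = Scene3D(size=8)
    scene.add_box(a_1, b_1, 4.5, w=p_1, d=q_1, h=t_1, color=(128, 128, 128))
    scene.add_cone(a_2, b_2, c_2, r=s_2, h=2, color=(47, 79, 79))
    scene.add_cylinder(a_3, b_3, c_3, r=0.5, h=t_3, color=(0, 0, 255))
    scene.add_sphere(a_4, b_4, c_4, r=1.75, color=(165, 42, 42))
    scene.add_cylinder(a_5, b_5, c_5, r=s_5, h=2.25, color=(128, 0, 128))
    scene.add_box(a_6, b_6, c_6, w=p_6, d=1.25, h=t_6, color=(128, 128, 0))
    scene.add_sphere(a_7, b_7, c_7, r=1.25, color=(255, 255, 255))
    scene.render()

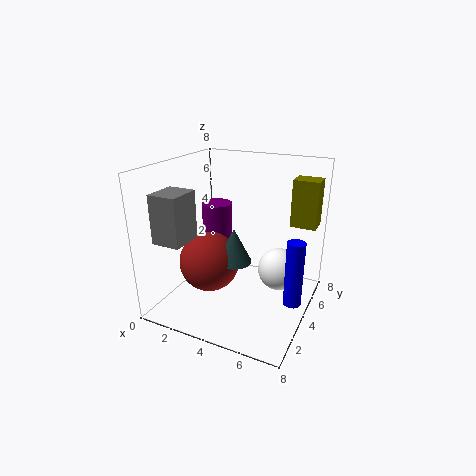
a_1 = 1; b_1 = 0.5; p_1 = 1.5; q_1 = 1.75; t_1 = 2.5; a_2 = 3.75; b_2 = 4; c_2 = 2.5; s_2 = 1; a_3 = 7.25; b_3 = 4.25; c_3 = 0.5; t_3 = 3.75; a_4 = 2.25; b_4 = 3.75; c_4 = 2.25; a_5 = 1; b_5 = 7; c_5 = 2.5; s_5 = 1; a_6 = 6.25; b_6 = 6.25; c_6 = 4.25; p_6 = 1.5; t_6 = 2.75; a_7 = 6; b_7 = 5.5; c_7 = 1.75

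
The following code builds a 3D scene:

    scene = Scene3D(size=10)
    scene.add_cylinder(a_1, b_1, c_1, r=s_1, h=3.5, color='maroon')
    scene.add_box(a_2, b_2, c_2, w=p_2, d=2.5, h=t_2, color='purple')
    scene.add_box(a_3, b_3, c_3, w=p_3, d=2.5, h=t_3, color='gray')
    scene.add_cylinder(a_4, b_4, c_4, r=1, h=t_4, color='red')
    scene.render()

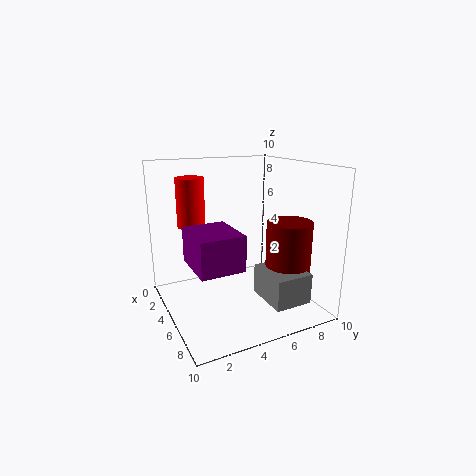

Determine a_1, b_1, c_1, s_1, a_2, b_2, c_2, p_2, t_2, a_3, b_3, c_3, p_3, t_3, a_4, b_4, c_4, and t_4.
a_1 = 7.5; b_1 = 7.5; c_1 = 3; s_1 = 1.5; a_2 = 7; b_2 = 0.5; c_2 = 5; p_2 = 3; t_2 = 2; a_3 = 6.5; b_3 = 5.5; c_3 = 1.5; p_3 = 3; t_3 = 2; a_4 = 2.5; b_4 = 2.5; c_4 = 5.5; t_4 = 3.5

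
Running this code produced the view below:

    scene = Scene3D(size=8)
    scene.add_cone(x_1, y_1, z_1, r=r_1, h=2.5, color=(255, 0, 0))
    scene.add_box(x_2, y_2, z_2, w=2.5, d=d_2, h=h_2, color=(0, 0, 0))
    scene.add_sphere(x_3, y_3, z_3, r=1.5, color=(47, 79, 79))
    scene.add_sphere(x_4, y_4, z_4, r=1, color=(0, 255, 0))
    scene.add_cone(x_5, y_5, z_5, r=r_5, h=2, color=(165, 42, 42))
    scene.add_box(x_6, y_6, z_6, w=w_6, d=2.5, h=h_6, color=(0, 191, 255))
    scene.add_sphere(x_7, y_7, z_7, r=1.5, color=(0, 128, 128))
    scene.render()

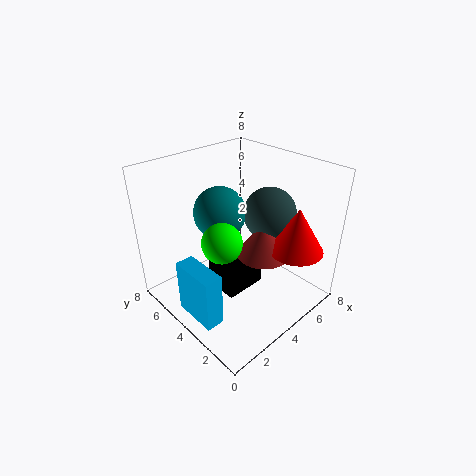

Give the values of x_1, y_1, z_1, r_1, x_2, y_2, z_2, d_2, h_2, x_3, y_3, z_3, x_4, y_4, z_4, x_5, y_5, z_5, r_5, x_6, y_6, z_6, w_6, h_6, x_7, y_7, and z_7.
x_1 = 6, y_1 = 1.5, z_1 = 3.5, r_1 = 1.5, x_2 = 3, y_2 = 3.5, z_2 = 0.5, d_2 = 2, h_2 = 2, x_3 = 6, y_3 = 3.5, z_3 = 5, x_4 = 2, y_4 = 3, z_4 = 5, x_5 = 5, y_5 = 3, z_5 = 3, r_5 = 1.5, x_6 = 0.5, y_6 = 2.5, z_6 = 0.5, w_6 = 1, h_6 = 3, x_7 = 4, y_7 = 5.5, z_7 = 5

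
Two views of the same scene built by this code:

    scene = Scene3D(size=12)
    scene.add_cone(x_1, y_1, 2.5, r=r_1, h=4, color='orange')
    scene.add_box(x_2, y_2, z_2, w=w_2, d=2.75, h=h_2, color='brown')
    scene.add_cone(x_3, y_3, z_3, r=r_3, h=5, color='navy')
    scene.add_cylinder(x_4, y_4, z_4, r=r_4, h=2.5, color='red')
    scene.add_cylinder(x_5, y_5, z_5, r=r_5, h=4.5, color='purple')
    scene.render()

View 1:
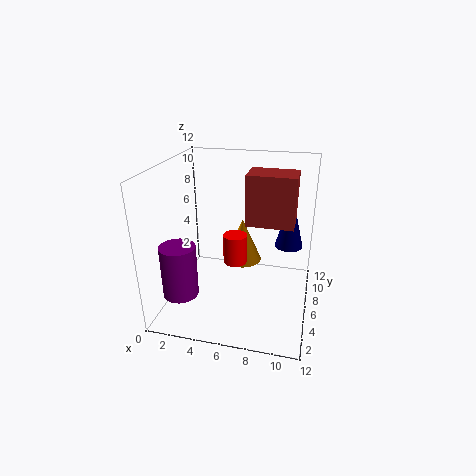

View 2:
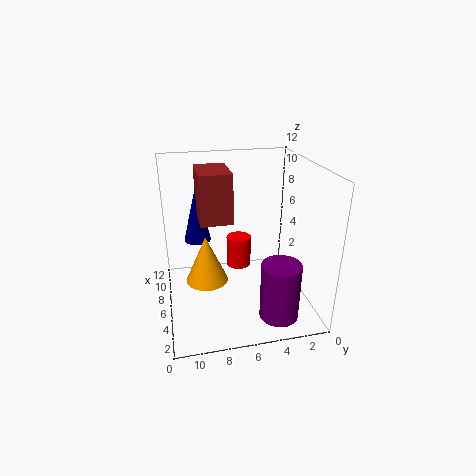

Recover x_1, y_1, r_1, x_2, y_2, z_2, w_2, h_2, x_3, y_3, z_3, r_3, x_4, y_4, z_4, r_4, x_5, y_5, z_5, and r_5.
x_1 = 5.75; y_1 = 8.75; r_1 = 1.75; x_2 = 6.5; y_2 = 6.25; z_2 = 7; w_2 = 4; h_2 = 4.25; x_3 = 10; y_3 = 9; z_3 = 4.25; r_3 = 1.25; x_4 = 5.75; y_4 = 6; z_4 = 3.75; r_4 = 1; x_5 = 1.5; y_5 = 3.75; z_5 = 1.25; r_5 = 1.5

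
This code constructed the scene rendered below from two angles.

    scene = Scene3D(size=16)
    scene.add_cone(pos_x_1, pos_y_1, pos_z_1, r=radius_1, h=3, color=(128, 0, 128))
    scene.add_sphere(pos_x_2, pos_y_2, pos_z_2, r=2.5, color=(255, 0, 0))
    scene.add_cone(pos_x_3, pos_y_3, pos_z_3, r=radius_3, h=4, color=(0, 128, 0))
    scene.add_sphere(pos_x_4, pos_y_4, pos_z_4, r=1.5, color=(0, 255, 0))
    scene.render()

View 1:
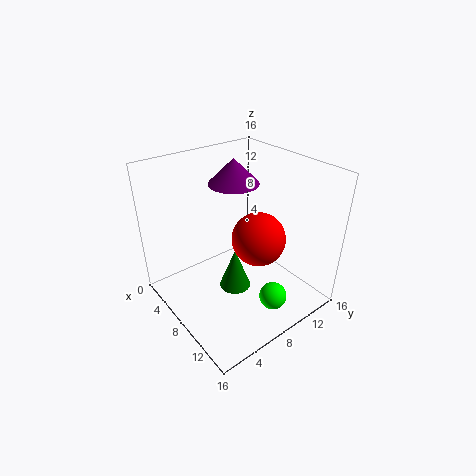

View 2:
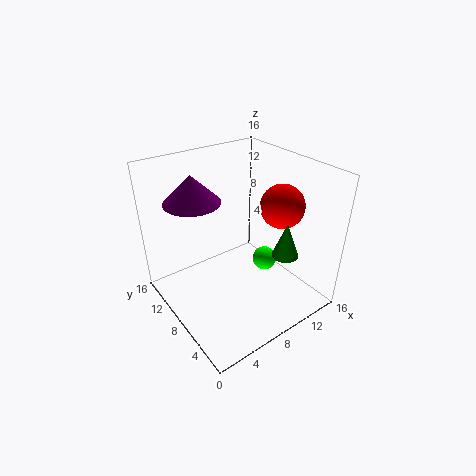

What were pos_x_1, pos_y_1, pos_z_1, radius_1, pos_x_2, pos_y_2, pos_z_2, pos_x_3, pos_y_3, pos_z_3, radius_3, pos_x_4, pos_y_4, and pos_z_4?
pos_x_1 = 4; pos_y_1 = 10.5; pos_z_1 = 12.5; radius_1 = 3; pos_x_2 = 13; pos_y_2 = 6.5; pos_z_2 = 11; pos_x_3 = 12; pos_y_3 = 4.5; pos_z_3 = 6; radius_3 = 1.5; pos_x_4 = 13; pos_y_4 = 9; pos_z_4 = 2.5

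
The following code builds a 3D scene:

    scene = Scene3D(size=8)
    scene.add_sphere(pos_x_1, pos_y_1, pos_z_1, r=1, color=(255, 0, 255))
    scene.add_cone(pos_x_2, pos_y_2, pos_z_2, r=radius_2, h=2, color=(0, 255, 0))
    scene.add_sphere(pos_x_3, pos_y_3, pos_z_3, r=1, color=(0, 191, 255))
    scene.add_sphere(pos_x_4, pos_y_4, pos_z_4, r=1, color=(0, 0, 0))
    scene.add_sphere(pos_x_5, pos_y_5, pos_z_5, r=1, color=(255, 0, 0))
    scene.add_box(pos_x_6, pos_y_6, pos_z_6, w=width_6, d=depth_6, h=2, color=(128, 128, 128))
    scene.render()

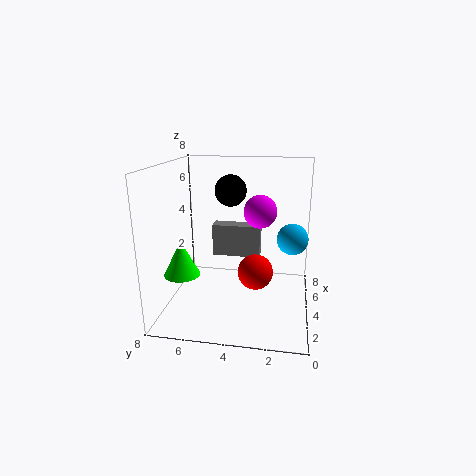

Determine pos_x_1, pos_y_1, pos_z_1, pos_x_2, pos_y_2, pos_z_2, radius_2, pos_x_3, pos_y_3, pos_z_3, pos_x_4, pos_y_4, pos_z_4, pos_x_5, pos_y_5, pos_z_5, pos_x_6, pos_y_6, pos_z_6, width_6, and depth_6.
pos_x_1 = 6
pos_y_1 = 3
pos_z_1 = 5
pos_x_2 = 3
pos_y_2 = 7
pos_z_2 = 2
radius_2 = 1
pos_x_3 = 7
pos_y_3 = 1
pos_z_3 = 3
pos_x_4 = 7
pos_y_4 = 5
pos_z_4 = 6
pos_x_5 = 4
pos_y_5 = 3
pos_z_5 = 2
pos_x_6 = 6
pos_y_6 = 3
pos_z_6 = 2
width_6 = 1
depth_6 = 3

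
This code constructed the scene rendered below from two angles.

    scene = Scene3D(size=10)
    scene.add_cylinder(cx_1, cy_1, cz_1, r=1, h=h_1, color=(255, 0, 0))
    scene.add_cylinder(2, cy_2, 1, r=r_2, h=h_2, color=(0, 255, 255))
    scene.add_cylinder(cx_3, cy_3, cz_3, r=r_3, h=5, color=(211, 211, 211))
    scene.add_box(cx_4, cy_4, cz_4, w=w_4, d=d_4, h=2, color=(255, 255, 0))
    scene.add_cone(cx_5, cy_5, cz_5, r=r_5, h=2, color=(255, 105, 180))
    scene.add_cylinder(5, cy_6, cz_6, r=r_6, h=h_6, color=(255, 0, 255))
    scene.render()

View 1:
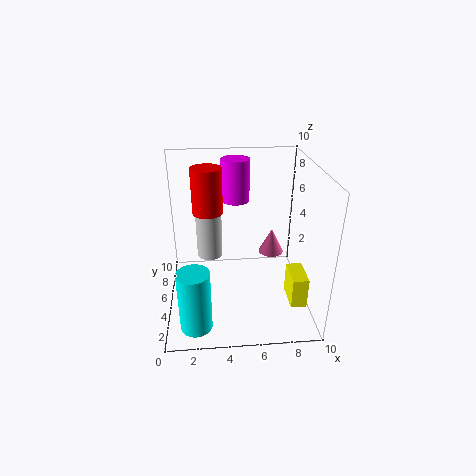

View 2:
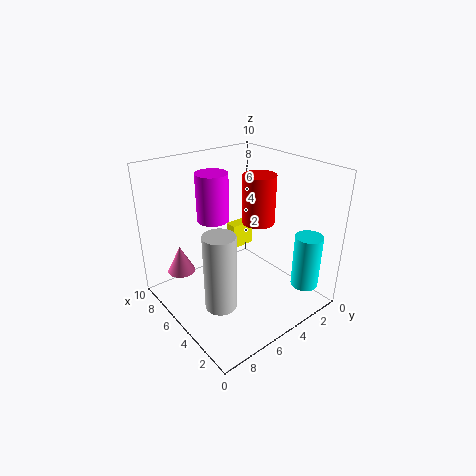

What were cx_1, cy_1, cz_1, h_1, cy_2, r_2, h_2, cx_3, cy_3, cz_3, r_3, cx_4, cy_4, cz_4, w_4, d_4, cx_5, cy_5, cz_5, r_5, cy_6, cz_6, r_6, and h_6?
cx_1 = 3, cy_1 = 5, cz_1 = 7, h_1 = 3, cy_2 = 1, r_2 = 1, h_2 = 4, cx_3 = 3, cy_3 = 8, cz_3 = 2, r_3 = 1, cx_4 = 8, cy_4 = 1, cz_4 = 2, w_4 = 1, d_4 = 2, cx_5 = 8, cy_5 = 8, cz_5 = 2, r_5 = 1, cy_6 = 7, cz_6 = 7, r_6 = 1, h_6 = 3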